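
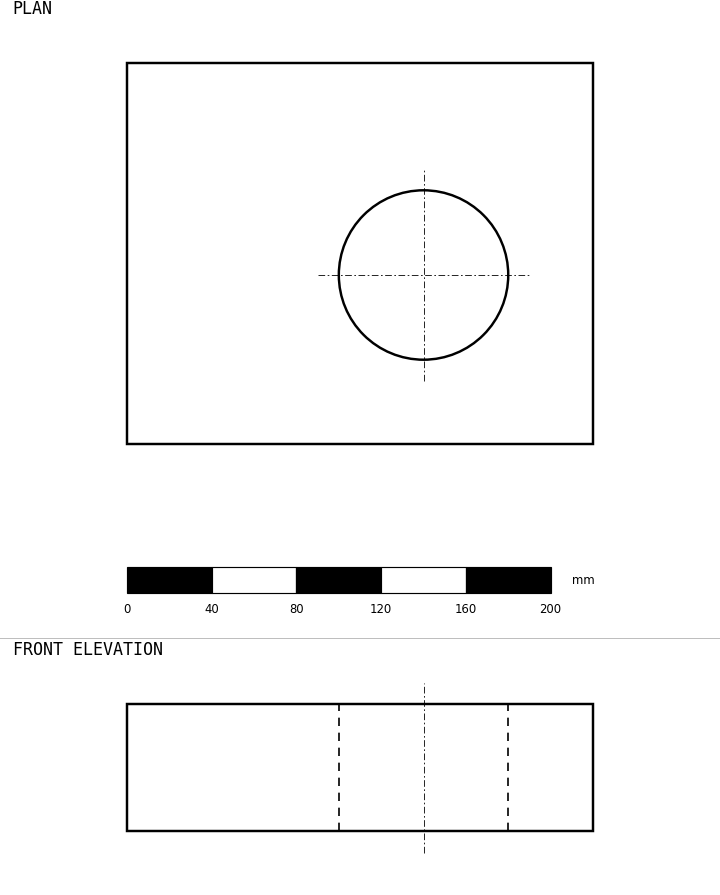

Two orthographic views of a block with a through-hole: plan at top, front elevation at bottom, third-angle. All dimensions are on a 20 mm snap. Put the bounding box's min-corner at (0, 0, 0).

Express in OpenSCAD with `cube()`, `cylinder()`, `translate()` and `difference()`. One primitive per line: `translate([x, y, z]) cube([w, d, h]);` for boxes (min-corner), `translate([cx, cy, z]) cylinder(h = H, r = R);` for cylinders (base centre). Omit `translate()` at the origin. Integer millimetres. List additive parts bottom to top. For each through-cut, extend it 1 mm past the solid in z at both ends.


difference() {
  cube([220, 180, 60]);
  translate([140, 80, -1]) cylinder(h = 62, r = 40);
}


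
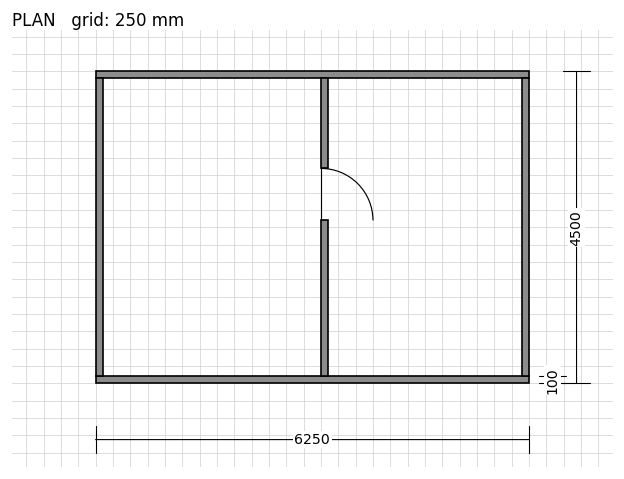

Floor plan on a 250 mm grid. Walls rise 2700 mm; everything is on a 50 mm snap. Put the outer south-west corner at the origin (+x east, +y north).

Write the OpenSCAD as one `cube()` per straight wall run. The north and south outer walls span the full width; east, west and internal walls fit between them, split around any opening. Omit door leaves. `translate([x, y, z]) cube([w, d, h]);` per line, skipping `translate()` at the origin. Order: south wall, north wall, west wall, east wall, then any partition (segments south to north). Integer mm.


cube([6250, 100, 2700]);
translate([0, 4400, 0]) cube([6250, 100, 2700]);
translate([0, 100, 0]) cube([100, 4300, 2700]);
translate([6150, 100, 0]) cube([100, 4300, 2700]);
translate([3250, 100, 0]) cube([100, 2250, 2700]);
translate([3250, 3100, 0]) cube([100, 1300, 2700]);


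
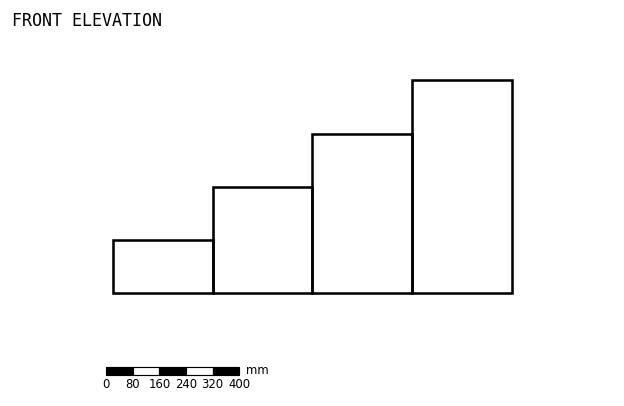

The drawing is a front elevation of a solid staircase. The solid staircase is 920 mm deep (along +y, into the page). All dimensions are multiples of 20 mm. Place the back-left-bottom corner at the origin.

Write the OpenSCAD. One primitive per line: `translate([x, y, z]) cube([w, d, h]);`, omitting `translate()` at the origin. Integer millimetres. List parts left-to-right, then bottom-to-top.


cube([300, 920, 160]);
translate([300, 0, 0]) cube([300, 920, 320]);
translate([600, 0, 0]) cube([300, 920, 480]);
translate([900, 0, 0]) cube([300, 920, 640]);


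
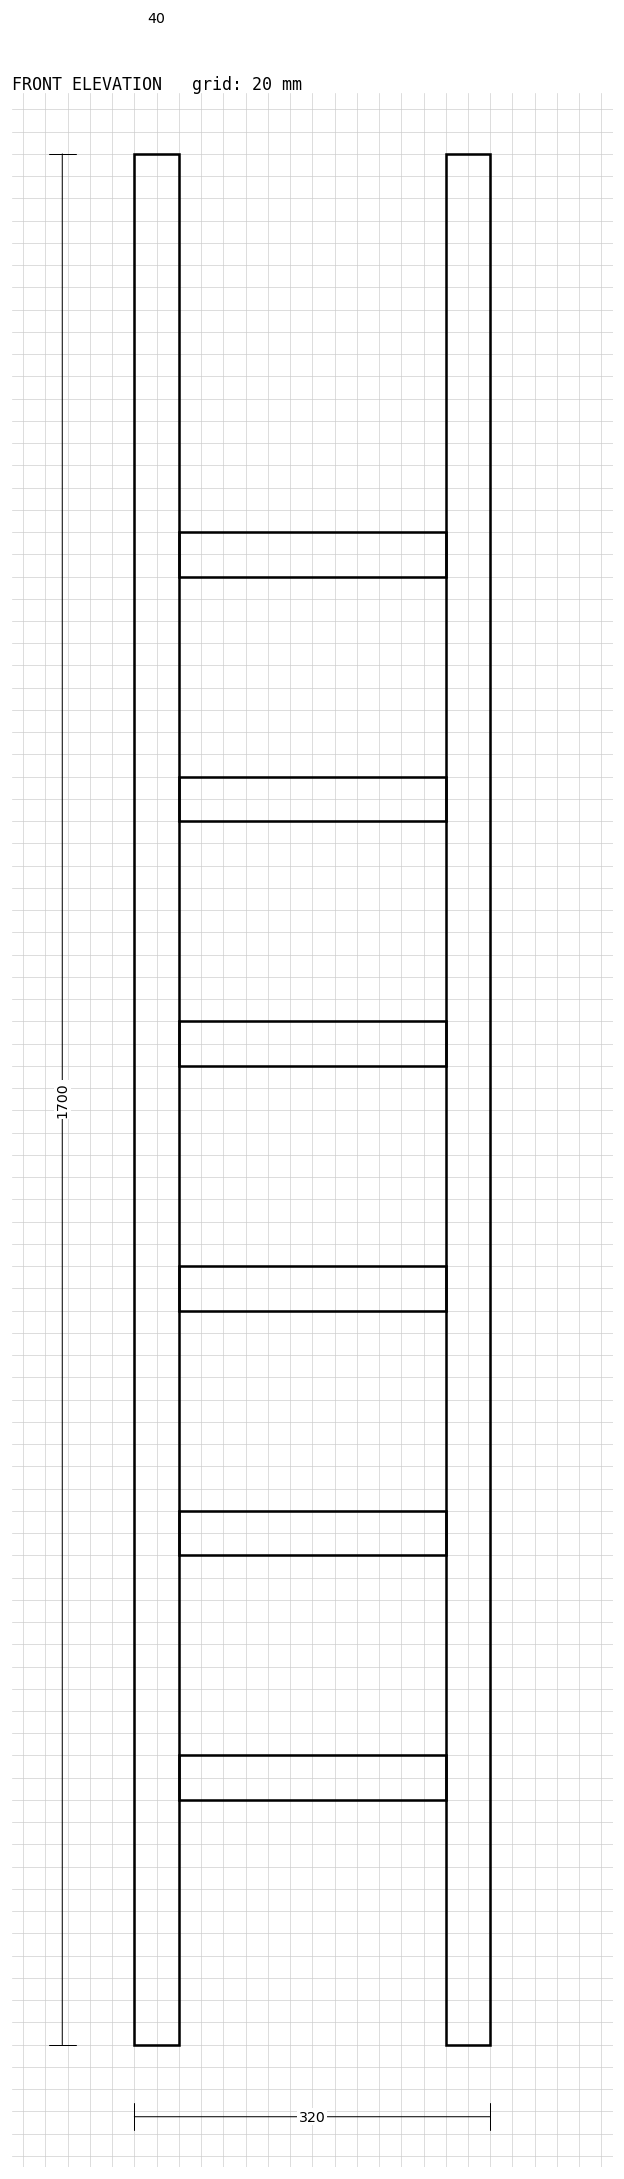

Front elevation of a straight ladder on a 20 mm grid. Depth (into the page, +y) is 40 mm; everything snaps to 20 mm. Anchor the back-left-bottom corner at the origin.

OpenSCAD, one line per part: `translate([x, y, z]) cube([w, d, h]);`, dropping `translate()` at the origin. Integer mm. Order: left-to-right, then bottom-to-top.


cube([40, 40, 1700]);
translate([40, 0, 220]) cube([240, 40, 40]);
translate([40, 0, 440]) cube([240, 40, 40]);
translate([40, 0, 660]) cube([240, 40, 40]);
translate([40, 0, 880]) cube([240, 40, 40]);
translate([40, 0, 1100]) cube([240, 40, 40]);
translate([40, 0, 1320]) cube([240, 40, 40]);
translate([280, 0, 0]) cube([40, 40, 1700]);


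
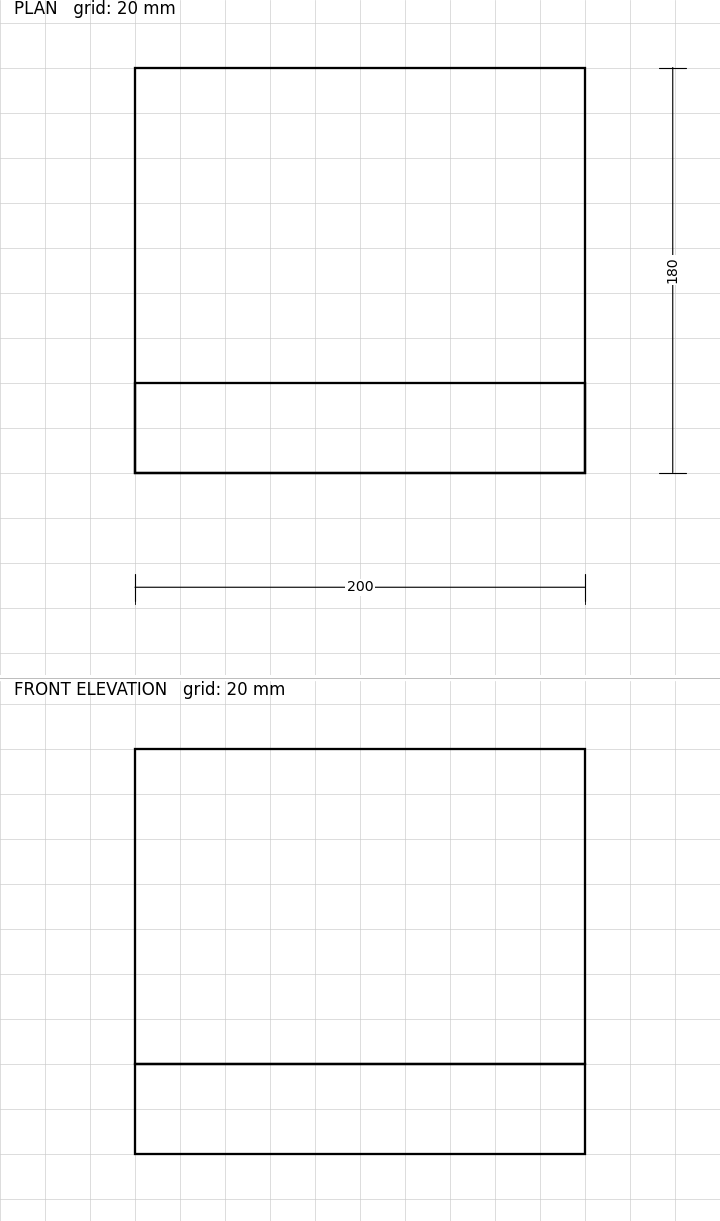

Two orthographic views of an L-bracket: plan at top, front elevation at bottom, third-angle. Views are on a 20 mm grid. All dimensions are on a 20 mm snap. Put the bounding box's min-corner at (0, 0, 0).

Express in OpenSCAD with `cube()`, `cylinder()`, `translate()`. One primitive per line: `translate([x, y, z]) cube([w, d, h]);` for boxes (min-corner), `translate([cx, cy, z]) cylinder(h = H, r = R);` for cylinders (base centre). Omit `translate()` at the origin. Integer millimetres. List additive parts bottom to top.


cube([200, 180, 40]);
translate([0, 0, 40]) cube([200, 40, 140]);


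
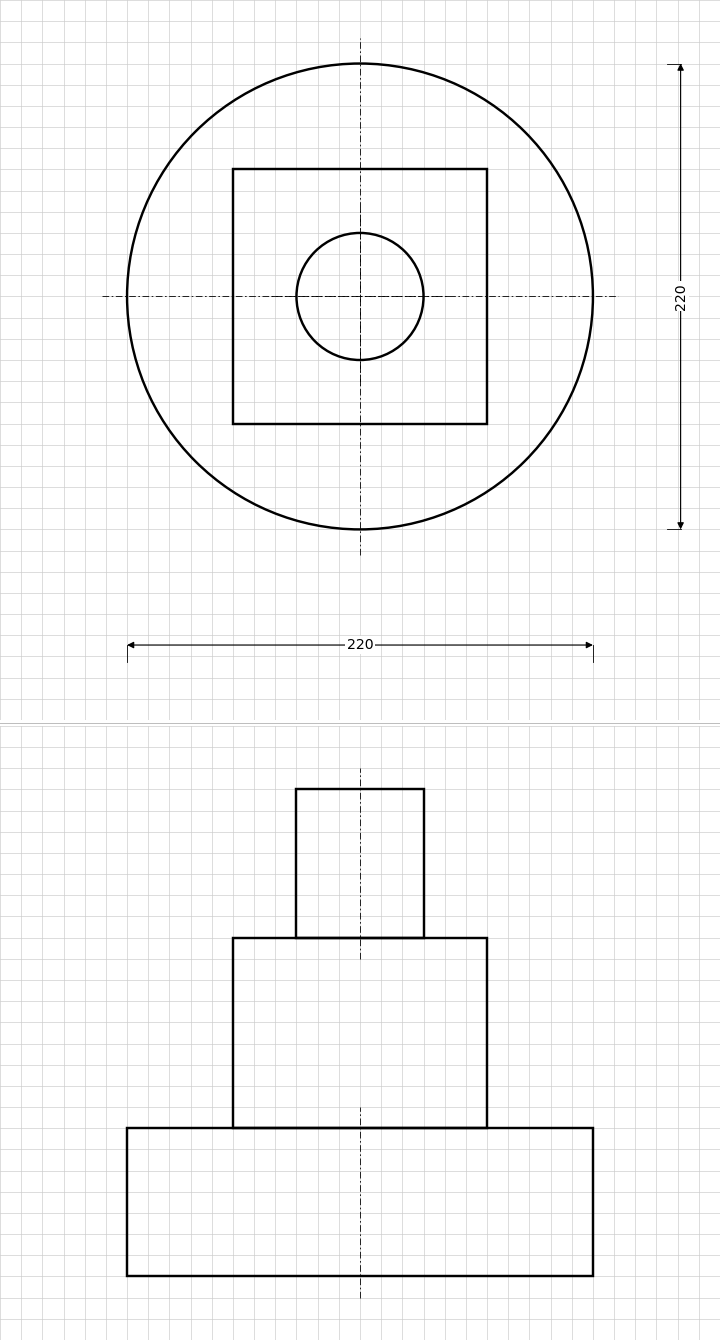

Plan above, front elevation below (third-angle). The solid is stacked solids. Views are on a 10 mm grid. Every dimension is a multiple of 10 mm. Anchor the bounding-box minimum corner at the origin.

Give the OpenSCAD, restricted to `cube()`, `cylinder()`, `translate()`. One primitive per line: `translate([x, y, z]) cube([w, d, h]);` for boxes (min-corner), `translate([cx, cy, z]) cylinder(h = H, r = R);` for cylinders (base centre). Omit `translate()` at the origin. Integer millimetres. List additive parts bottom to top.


translate([110, 110, 0]) cylinder(h = 70, r = 110);
translate([50, 50, 70]) cube([120, 120, 90]);
translate([110, 110, 160]) cylinder(h = 70, r = 30);


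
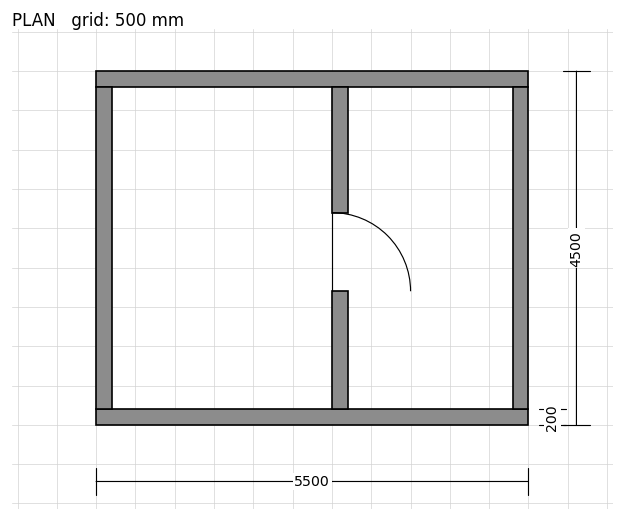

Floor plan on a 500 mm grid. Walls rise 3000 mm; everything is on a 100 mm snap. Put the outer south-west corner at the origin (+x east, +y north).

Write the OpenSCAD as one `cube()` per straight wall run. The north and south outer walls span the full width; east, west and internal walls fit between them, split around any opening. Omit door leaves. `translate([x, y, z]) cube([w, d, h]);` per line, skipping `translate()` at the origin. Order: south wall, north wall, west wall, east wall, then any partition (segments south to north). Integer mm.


cube([5500, 200, 3000]);
translate([0, 4300, 0]) cube([5500, 200, 3000]);
translate([0, 200, 0]) cube([200, 4100, 3000]);
translate([5300, 200, 0]) cube([200, 4100, 3000]);
translate([3000, 200, 0]) cube([200, 1500, 3000]);
translate([3000, 2700, 0]) cube([200, 1600, 3000]);


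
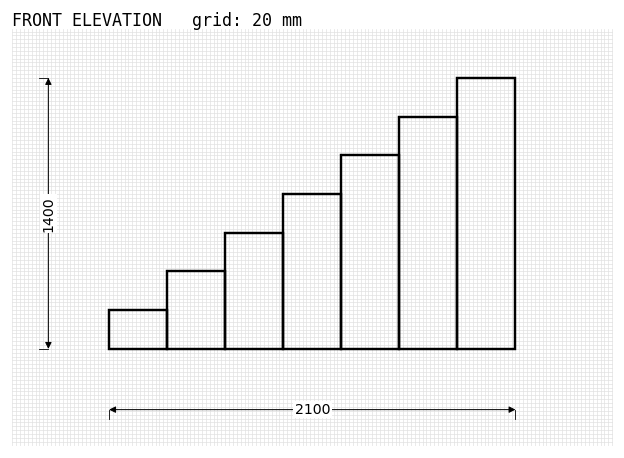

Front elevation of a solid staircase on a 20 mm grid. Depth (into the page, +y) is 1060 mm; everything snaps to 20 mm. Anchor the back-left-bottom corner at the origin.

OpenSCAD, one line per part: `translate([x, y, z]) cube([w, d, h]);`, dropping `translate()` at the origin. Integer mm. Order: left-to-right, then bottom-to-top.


cube([300, 1060, 200]);
translate([300, 0, 0]) cube([300, 1060, 400]);
translate([600, 0, 0]) cube([300, 1060, 600]);
translate([900, 0, 0]) cube([300, 1060, 800]);
translate([1200, 0, 0]) cube([300, 1060, 1000]);
translate([1500, 0, 0]) cube([300, 1060, 1200]);
translate([1800, 0, 0]) cube([300, 1060, 1400]);


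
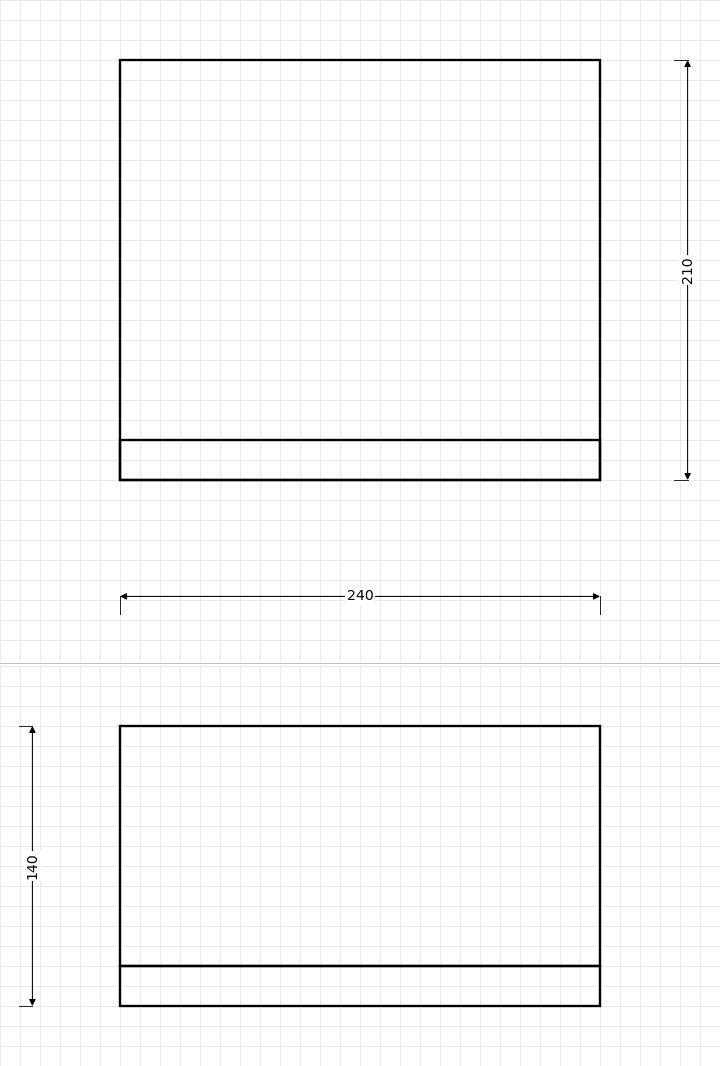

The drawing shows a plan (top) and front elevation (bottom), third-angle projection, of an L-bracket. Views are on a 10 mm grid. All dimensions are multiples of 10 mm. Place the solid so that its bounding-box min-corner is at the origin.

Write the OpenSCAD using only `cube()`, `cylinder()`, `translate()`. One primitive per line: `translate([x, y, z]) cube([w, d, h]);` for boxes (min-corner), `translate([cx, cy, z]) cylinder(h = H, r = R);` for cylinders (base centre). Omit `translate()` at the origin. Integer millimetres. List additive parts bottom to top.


cube([240, 210, 20]);
translate([0, 0, 20]) cube([240, 20, 120]);


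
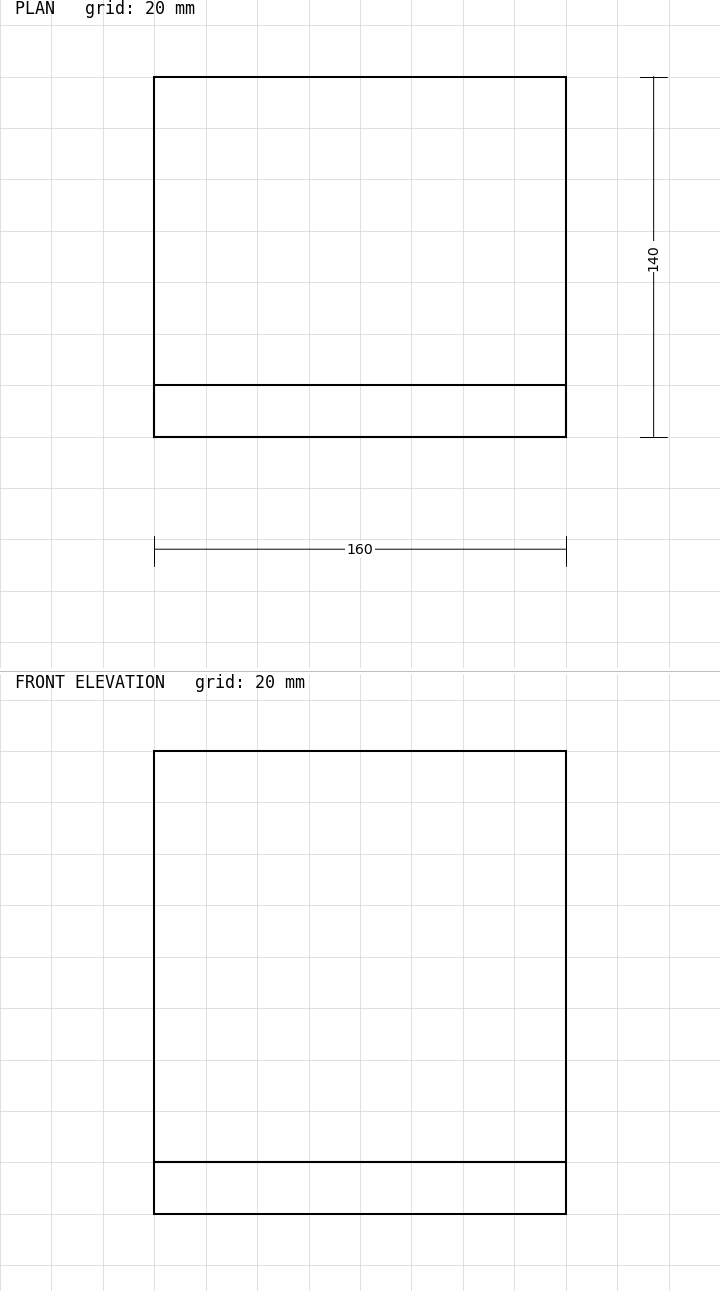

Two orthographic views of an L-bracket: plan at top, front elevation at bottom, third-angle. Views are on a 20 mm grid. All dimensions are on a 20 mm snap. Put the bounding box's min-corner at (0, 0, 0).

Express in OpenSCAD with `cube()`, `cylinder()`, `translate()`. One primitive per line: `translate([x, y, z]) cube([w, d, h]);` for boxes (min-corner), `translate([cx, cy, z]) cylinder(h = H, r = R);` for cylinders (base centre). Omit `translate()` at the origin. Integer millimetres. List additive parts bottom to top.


cube([160, 140, 20]);
translate([0, 0, 20]) cube([160, 20, 160]);


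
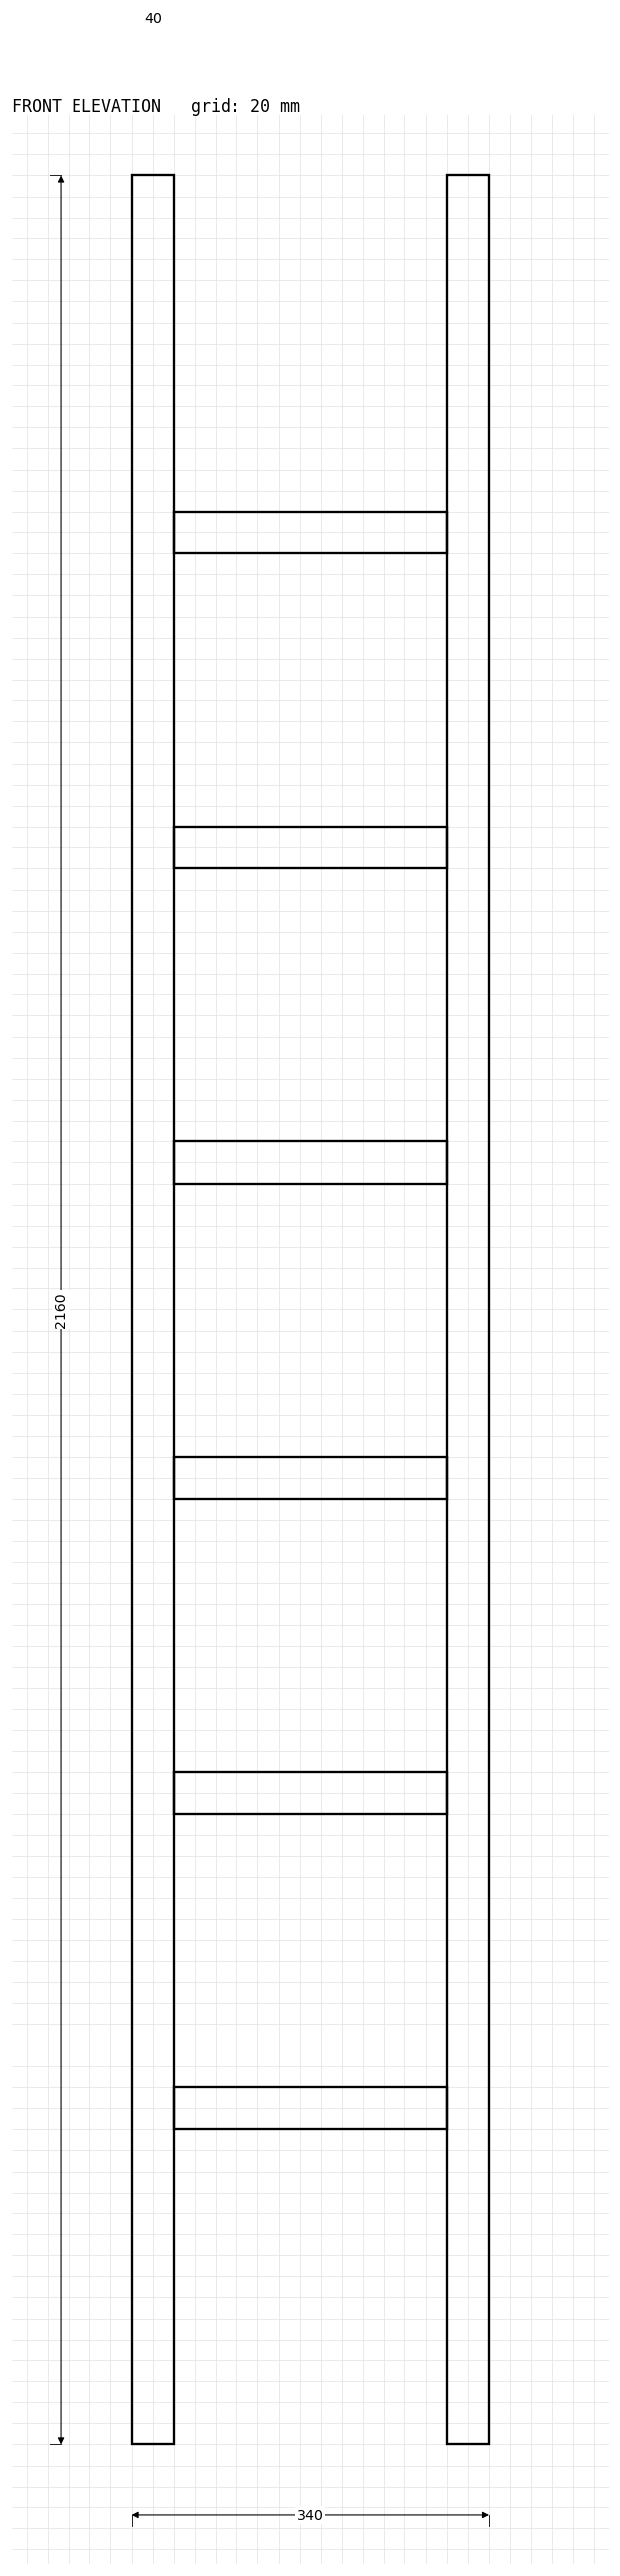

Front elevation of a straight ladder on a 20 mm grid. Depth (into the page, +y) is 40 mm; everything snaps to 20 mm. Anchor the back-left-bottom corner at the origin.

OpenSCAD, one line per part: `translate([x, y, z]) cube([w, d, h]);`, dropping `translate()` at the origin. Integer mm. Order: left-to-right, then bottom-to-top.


cube([40, 40, 2160]);
translate([40, 0, 300]) cube([260, 40, 40]);
translate([40, 0, 600]) cube([260, 40, 40]);
translate([40, 0, 900]) cube([260, 40, 40]);
translate([40, 0, 1200]) cube([260, 40, 40]);
translate([40, 0, 1500]) cube([260, 40, 40]);
translate([40, 0, 1800]) cube([260, 40, 40]);
translate([300, 0, 0]) cube([40, 40, 2160]);


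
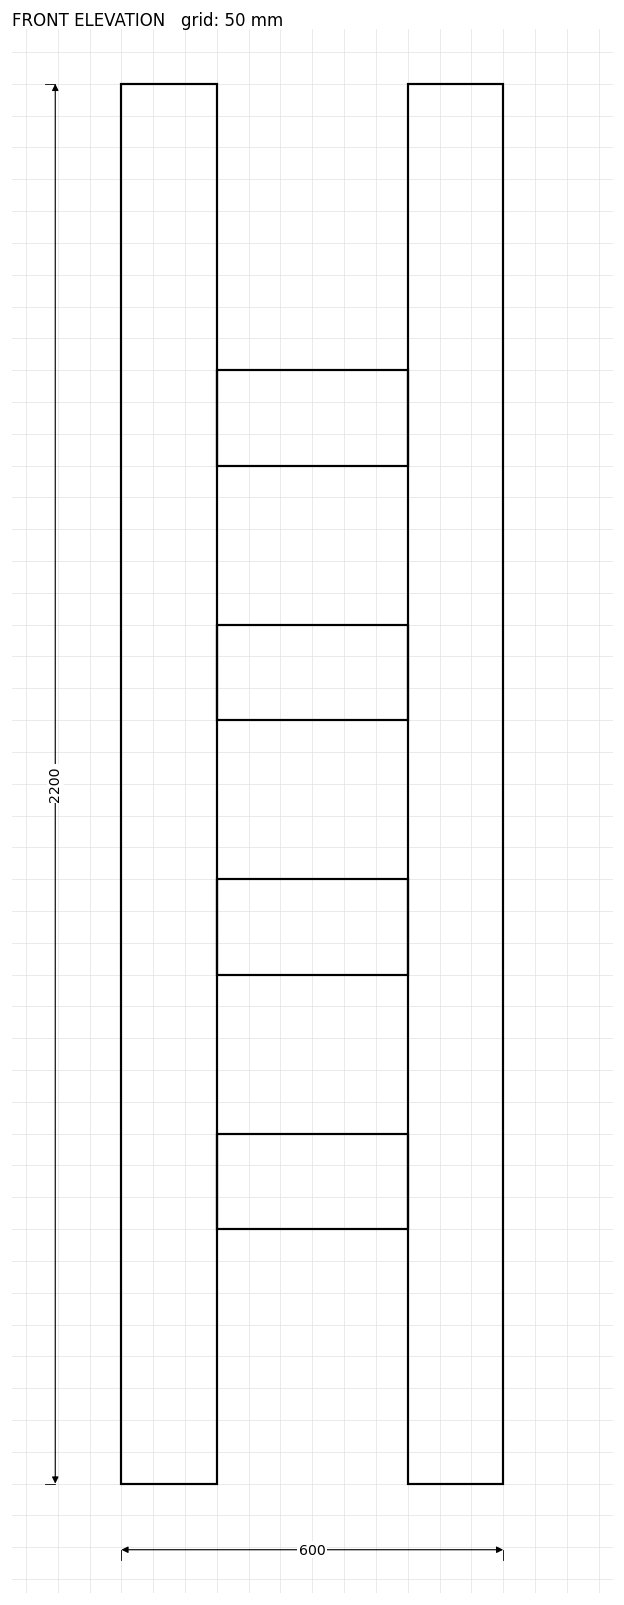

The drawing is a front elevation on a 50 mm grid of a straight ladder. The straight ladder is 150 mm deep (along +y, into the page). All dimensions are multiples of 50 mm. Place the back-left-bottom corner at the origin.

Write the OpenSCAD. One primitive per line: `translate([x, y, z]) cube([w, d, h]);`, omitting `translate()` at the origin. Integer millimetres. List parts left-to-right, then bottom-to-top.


cube([150, 150, 2200]);
translate([150, 0, 400]) cube([300, 150, 150]);
translate([150, 0, 800]) cube([300, 150, 150]);
translate([150, 0, 1200]) cube([300, 150, 150]);
translate([150, 0, 1600]) cube([300, 150, 150]);
translate([450, 0, 0]) cube([150, 150, 2200]);


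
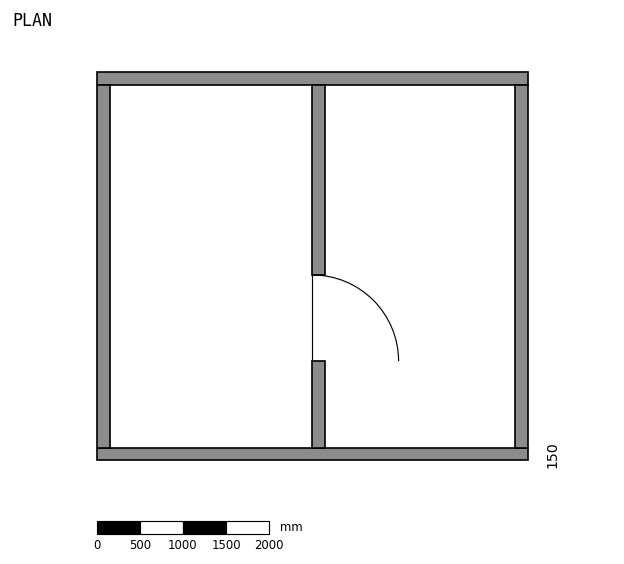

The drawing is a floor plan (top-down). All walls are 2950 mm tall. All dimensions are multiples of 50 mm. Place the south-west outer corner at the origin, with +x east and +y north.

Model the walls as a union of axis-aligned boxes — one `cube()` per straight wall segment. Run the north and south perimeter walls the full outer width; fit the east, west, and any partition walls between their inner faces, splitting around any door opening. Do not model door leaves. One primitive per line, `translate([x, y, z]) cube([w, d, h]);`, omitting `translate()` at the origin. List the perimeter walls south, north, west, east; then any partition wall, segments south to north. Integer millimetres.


cube([5000, 150, 2950]);
translate([0, 4350, 0]) cube([5000, 150, 2950]);
translate([0, 150, 0]) cube([150, 4200, 2950]);
translate([4850, 150, 0]) cube([150, 4200, 2950]);
translate([2500, 150, 0]) cube([150, 1000, 2950]);
translate([2500, 2150, 0]) cube([150, 2200, 2950]);


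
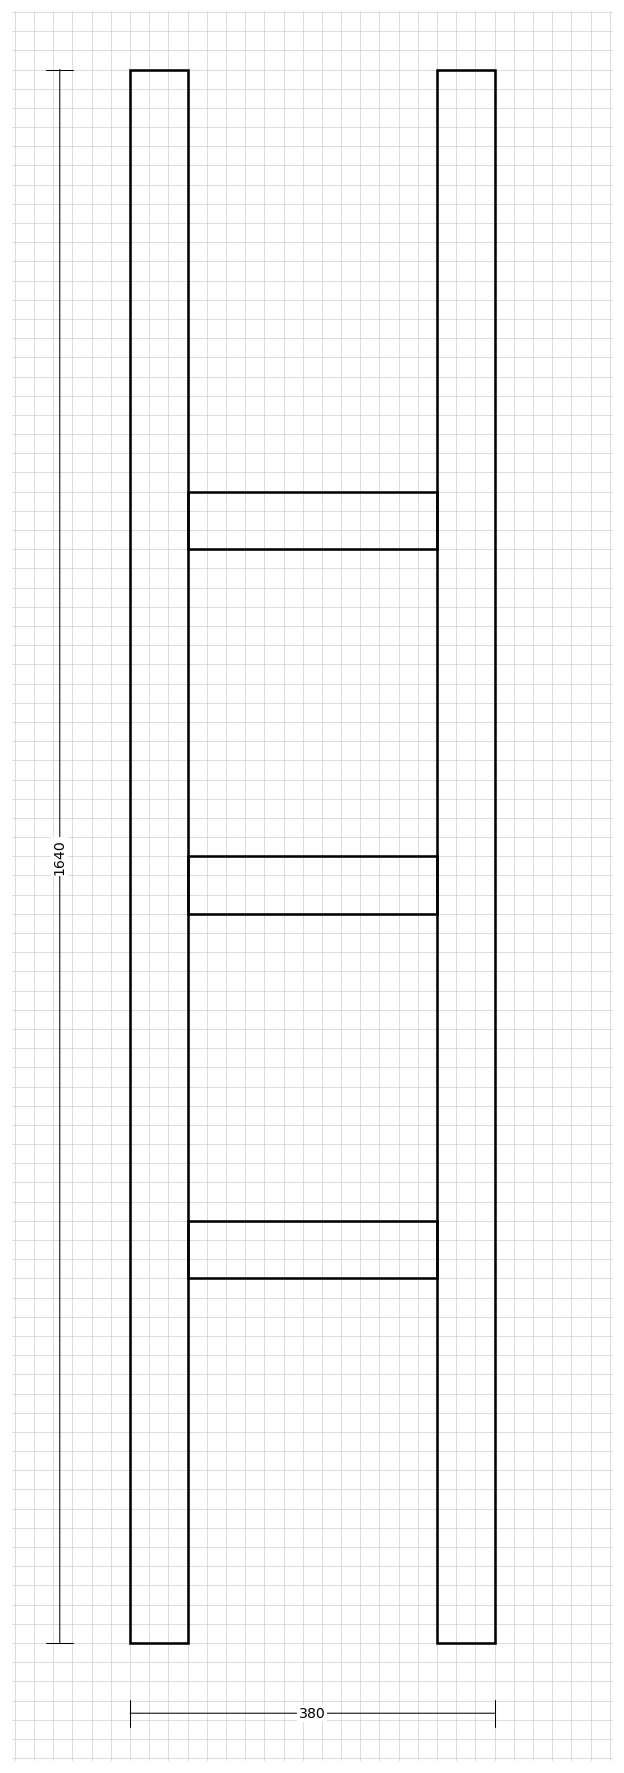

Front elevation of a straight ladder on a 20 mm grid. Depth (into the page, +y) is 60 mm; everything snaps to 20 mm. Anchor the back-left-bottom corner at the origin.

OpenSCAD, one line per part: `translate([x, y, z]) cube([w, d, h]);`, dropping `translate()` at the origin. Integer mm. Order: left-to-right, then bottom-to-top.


cube([60, 60, 1640]);
translate([60, 0, 380]) cube([260, 60, 60]);
translate([60, 0, 760]) cube([260, 60, 60]);
translate([60, 0, 1140]) cube([260, 60, 60]);
translate([320, 0, 0]) cube([60, 60, 1640]);


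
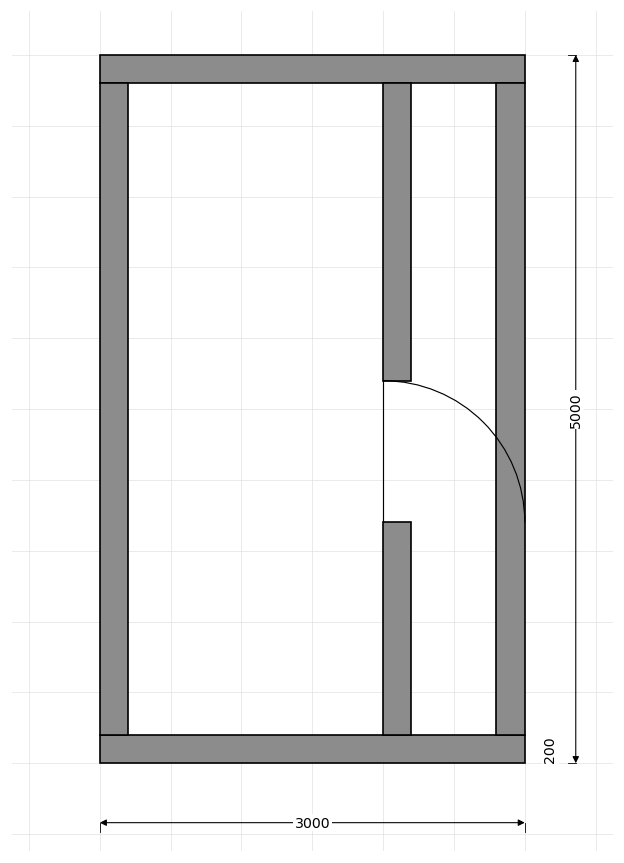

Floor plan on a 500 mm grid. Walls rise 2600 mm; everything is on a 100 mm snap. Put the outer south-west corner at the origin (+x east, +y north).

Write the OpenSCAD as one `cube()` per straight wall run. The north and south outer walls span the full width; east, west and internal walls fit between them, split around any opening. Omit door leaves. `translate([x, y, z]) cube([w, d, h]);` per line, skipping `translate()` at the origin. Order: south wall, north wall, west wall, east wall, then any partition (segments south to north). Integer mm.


cube([3000, 200, 2600]);
translate([0, 4800, 0]) cube([3000, 200, 2600]);
translate([0, 200, 0]) cube([200, 4600, 2600]);
translate([2800, 200, 0]) cube([200, 4600, 2600]);
translate([2000, 200, 0]) cube([200, 1500, 2600]);
translate([2000, 2700, 0]) cube([200, 2100, 2600]);


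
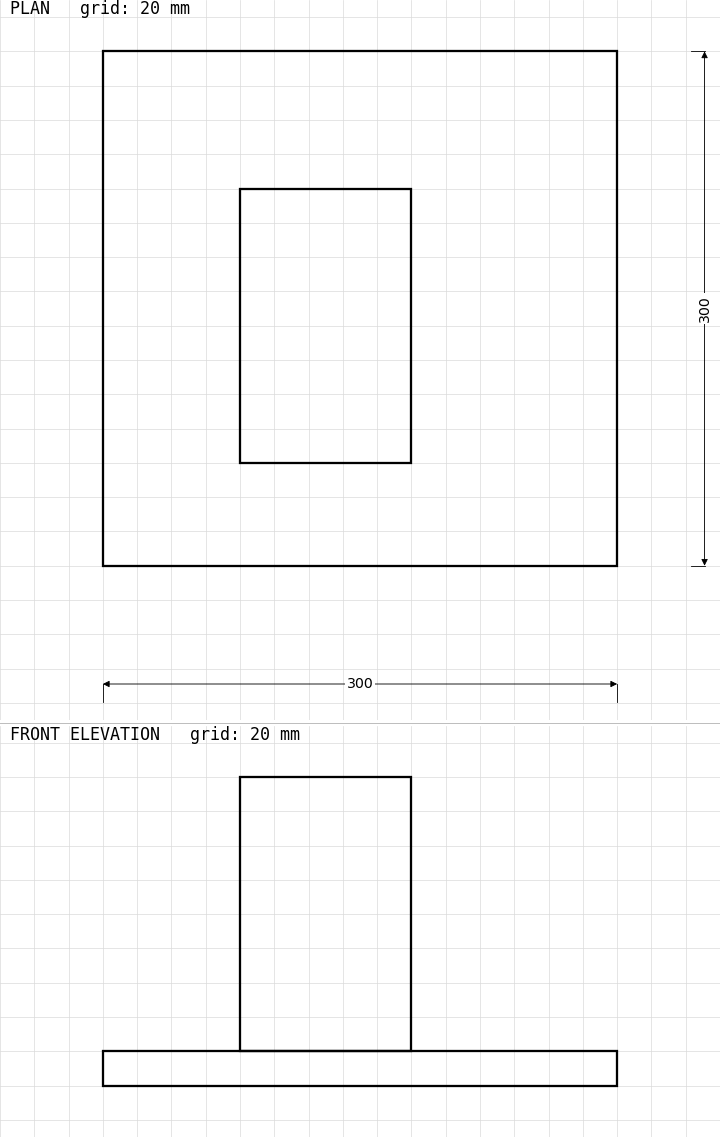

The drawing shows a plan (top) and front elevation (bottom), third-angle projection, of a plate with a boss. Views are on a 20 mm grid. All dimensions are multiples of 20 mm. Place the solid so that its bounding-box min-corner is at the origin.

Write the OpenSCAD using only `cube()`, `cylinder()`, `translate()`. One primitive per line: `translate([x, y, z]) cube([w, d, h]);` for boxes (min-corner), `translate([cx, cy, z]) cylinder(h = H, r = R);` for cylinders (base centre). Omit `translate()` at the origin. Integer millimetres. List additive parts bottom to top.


cube([300, 300, 20]);
translate([80, 60, 20]) cube([100, 160, 160]);


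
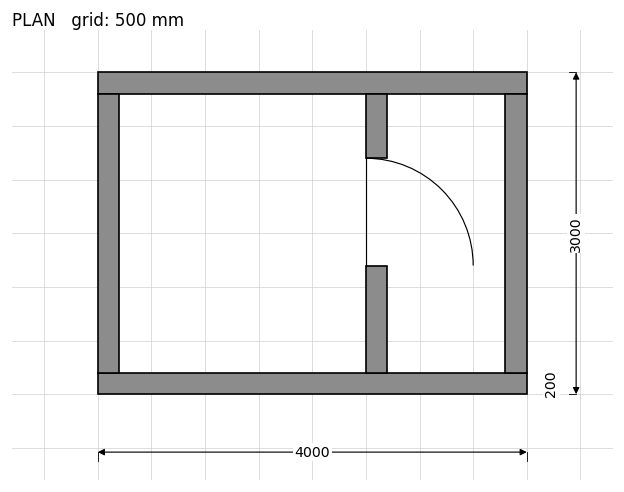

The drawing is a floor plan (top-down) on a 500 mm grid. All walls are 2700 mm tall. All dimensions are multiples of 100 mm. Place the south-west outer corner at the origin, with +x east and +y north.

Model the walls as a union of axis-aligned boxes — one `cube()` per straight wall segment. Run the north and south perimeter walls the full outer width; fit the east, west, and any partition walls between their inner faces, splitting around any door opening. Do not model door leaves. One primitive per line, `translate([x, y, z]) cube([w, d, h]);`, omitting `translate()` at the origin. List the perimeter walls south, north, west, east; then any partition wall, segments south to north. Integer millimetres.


cube([4000, 200, 2700]);
translate([0, 2800, 0]) cube([4000, 200, 2700]);
translate([0, 200, 0]) cube([200, 2600, 2700]);
translate([3800, 200, 0]) cube([200, 2600, 2700]);
translate([2500, 200, 0]) cube([200, 1000, 2700]);
translate([2500, 2200, 0]) cube([200, 600, 2700]);


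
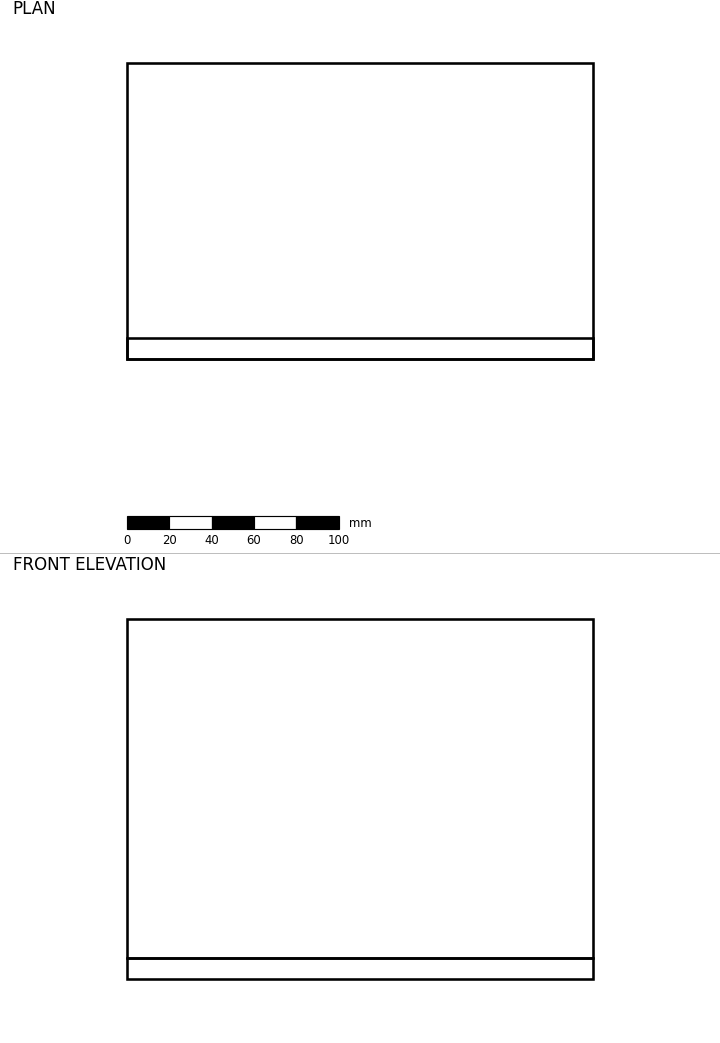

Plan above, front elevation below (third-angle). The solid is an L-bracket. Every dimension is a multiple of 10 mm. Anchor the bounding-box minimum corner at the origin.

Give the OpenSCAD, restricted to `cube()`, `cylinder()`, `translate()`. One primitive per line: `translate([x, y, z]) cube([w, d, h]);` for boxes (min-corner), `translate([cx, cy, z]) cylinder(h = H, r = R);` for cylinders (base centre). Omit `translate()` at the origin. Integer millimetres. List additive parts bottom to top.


cube([220, 140, 10]);
translate([0, 0, 10]) cube([220, 10, 160]);


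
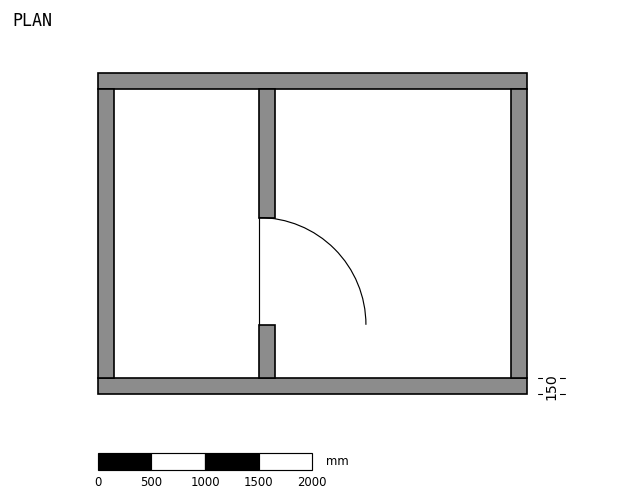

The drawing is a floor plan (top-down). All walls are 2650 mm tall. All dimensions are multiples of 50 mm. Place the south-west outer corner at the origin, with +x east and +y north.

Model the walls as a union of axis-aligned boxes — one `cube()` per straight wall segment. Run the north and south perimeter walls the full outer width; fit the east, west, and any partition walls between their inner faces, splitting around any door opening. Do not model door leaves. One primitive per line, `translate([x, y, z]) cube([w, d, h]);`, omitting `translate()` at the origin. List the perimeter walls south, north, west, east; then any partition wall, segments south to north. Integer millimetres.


cube([4000, 150, 2650]);
translate([0, 2850, 0]) cube([4000, 150, 2650]);
translate([0, 150, 0]) cube([150, 2700, 2650]);
translate([3850, 150, 0]) cube([150, 2700, 2650]);
translate([1500, 150, 0]) cube([150, 500, 2650]);
translate([1500, 1650, 0]) cube([150, 1200, 2650]);


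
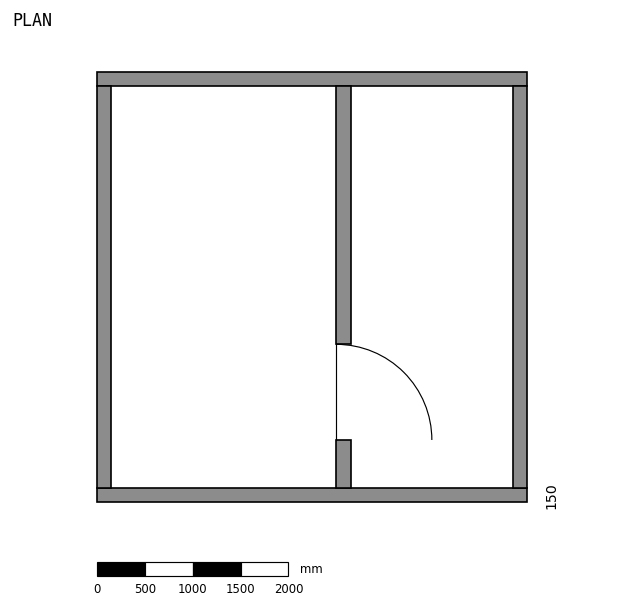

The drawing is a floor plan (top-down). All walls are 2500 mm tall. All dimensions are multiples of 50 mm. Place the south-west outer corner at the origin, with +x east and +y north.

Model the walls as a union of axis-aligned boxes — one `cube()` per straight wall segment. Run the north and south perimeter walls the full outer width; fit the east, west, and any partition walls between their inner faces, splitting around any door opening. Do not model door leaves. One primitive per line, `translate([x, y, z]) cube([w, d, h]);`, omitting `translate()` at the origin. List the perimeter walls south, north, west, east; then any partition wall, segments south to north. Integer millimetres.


cube([4500, 150, 2500]);
translate([0, 4350, 0]) cube([4500, 150, 2500]);
translate([0, 150, 0]) cube([150, 4200, 2500]);
translate([4350, 150, 0]) cube([150, 4200, 2500]);
translate([2500, 150, 0]) cube([150, 500, 2500]);
translate([2500, 1650, 0]) cube([150, 2700, 2500]);


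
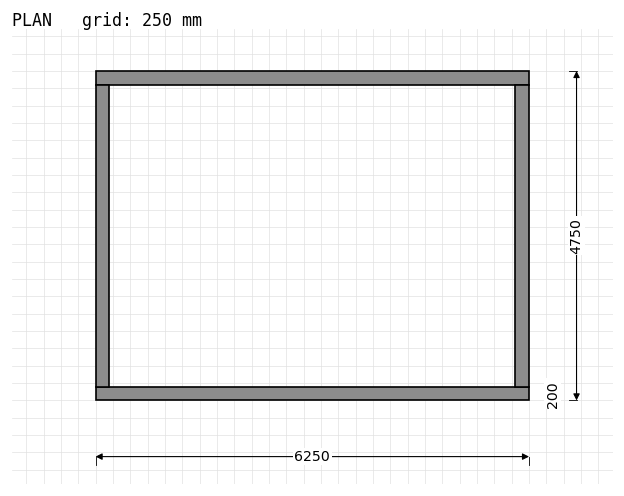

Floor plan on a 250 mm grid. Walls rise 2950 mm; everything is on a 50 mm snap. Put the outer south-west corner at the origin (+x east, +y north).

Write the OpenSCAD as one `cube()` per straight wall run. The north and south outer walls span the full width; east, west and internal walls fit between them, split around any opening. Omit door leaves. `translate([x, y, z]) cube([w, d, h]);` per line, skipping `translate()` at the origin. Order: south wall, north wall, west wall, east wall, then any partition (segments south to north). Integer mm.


cube([6250, 200, 2950]);
translate([0, 4550, 0]) cube([6250, 200, 2950]);
translate([0, 200, 0]) cube([200, 4350, 2950]);
translate([6050, 200, 0]) cube([200, 4350, 2950]);


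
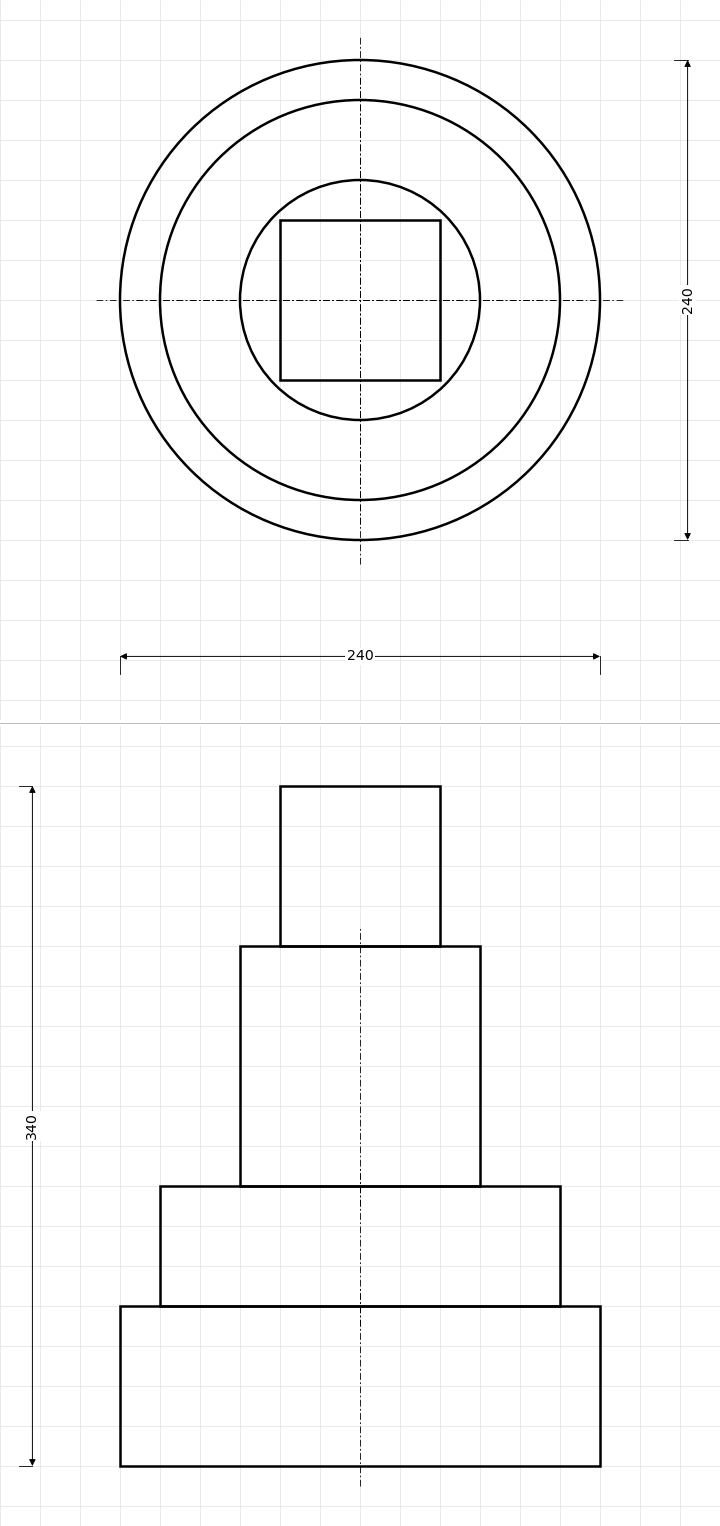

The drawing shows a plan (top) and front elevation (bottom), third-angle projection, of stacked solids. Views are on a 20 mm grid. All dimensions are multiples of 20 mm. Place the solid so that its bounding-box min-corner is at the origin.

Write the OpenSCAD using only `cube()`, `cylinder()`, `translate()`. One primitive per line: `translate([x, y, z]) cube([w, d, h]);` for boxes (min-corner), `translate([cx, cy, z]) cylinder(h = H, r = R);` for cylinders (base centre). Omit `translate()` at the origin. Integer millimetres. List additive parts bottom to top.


translate([120, 120, 0]) cylinder(h = 80, r = 120);
translate([120, 120, 80]) cylinder(h = 60, r = 100);
translate([120, 120, 140]) cylinder(h = 120, r = 60);
translate([80, 80, 260]) cube([80, 80, 80]);


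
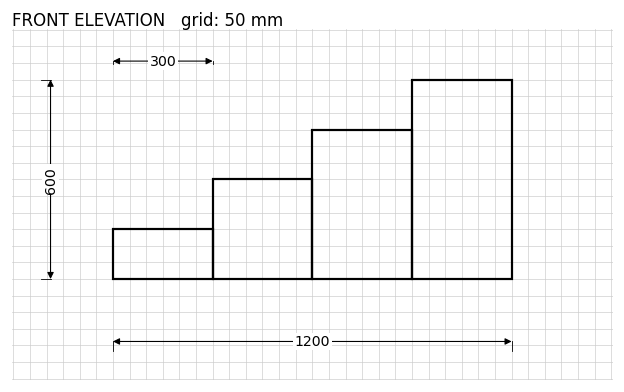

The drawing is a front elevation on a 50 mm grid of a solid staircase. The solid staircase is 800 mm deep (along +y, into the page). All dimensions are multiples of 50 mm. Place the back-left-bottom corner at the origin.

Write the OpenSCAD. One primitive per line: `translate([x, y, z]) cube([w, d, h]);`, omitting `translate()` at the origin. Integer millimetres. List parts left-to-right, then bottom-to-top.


cube([300, 800, 150]);
translate([300, 0, 0]) cube([300, 800, 300]);
translate([600, 0, 0]) cube([300, 800, 450]);
translate([900, 0, 0]) cube([300, 800, 600]);


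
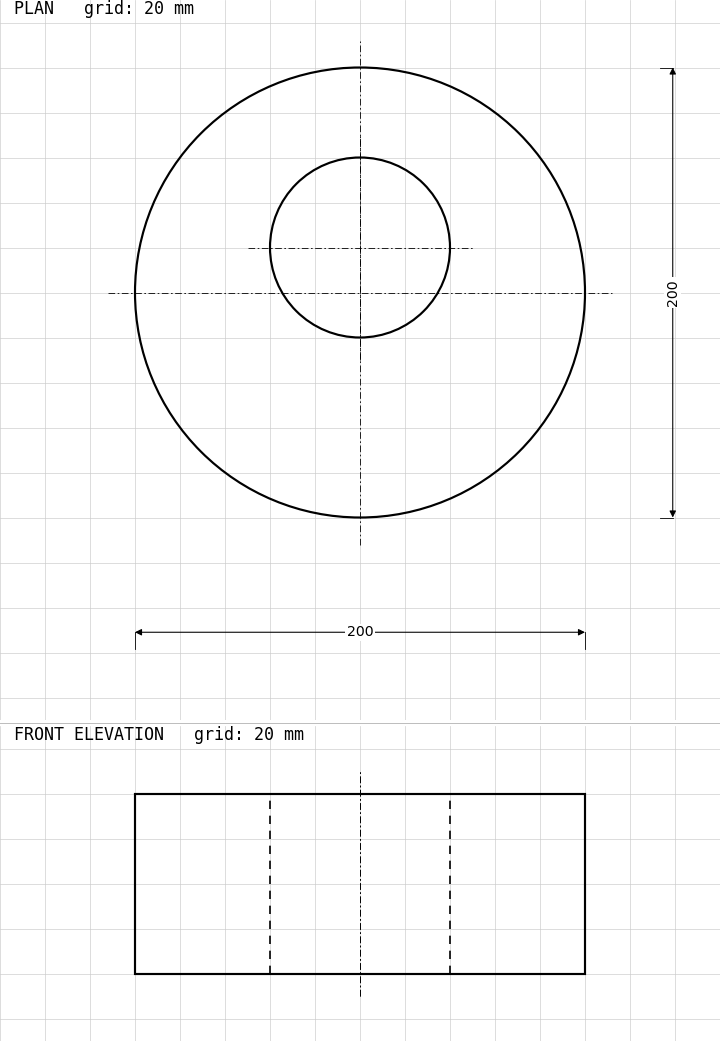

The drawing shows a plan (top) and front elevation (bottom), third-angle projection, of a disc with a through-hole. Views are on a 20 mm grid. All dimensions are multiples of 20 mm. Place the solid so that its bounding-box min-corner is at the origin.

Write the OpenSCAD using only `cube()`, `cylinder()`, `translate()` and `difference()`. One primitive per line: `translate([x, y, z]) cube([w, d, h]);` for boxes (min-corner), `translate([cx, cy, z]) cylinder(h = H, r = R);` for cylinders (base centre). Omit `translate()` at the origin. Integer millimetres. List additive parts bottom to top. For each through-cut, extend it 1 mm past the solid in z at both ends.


difference() {
  translate([100, 100, 0]) cylinder(h = 80, r = 100);
  translate([100, 120, -1]) cylinder(h = 82, r = 40);
}


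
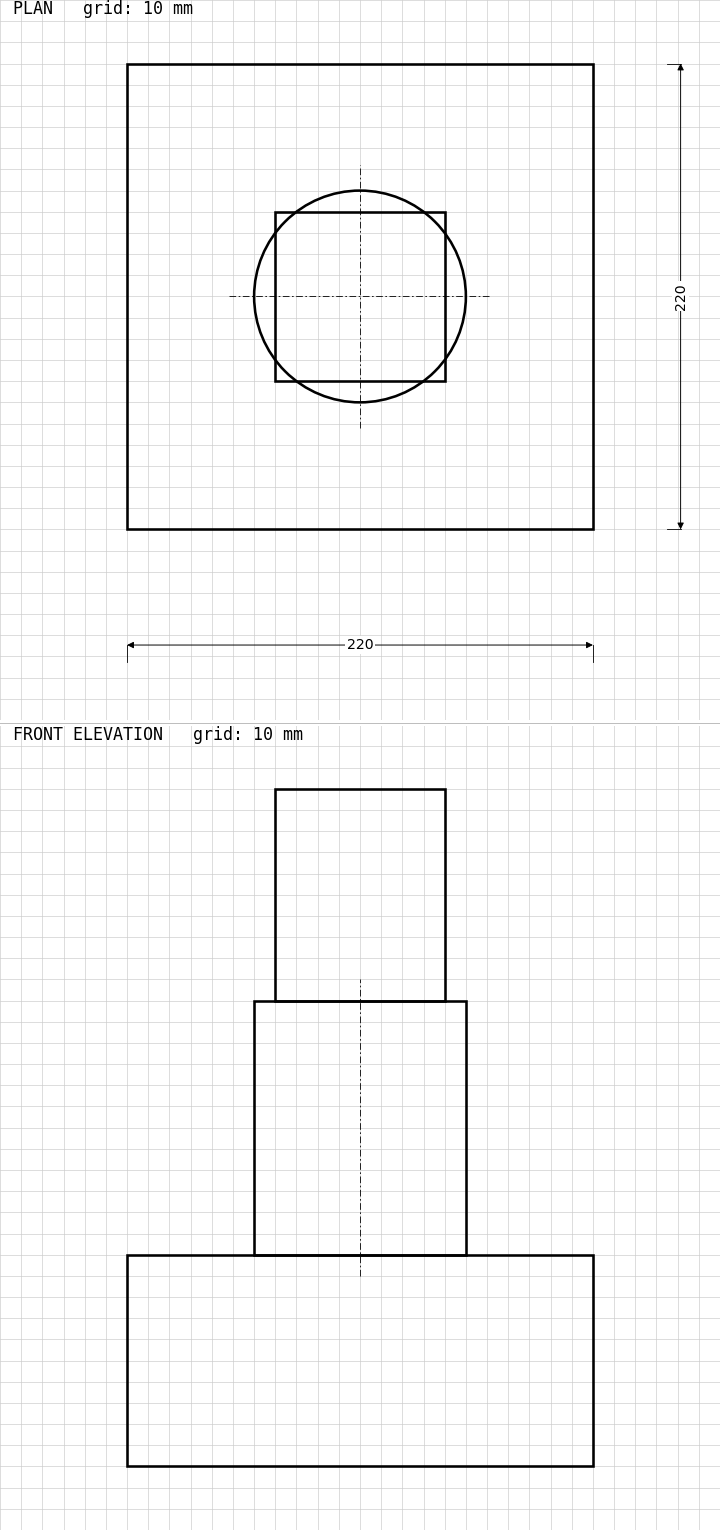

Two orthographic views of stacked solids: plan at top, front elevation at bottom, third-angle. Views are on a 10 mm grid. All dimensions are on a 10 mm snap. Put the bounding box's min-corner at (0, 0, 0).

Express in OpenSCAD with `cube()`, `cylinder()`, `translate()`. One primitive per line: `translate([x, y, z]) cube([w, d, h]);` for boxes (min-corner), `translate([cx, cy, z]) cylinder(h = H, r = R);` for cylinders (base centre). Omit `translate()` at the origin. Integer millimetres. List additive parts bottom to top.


cube([220, 220, 100]);
translate([110, 110, 100]) cylinder(h = 120, r = 50);
translate([70, 70, 220]) cube([80, 80, 100]);


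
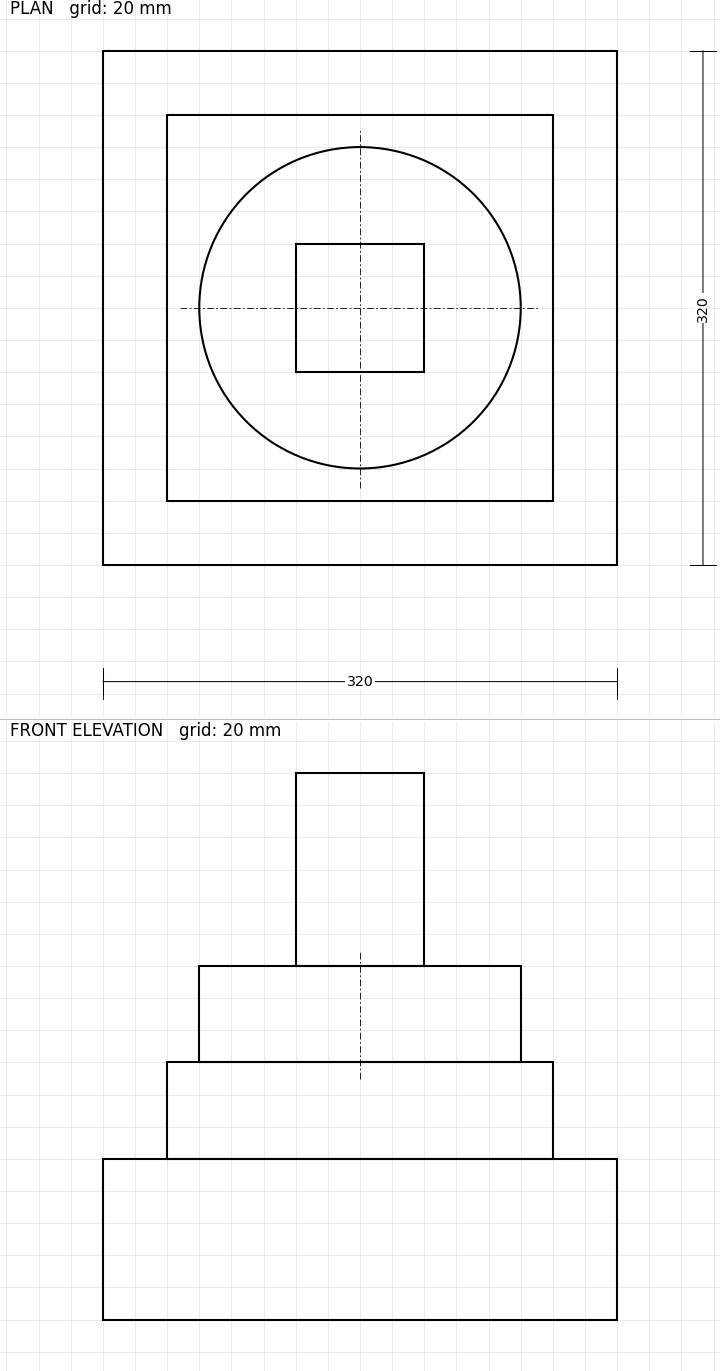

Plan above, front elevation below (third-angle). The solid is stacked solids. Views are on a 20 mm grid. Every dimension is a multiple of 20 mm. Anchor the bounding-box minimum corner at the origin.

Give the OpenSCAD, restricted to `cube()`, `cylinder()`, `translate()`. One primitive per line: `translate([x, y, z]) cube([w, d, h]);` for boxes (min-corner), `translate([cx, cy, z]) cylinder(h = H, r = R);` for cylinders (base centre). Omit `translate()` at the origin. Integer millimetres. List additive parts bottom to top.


cube([320, 320, 100]);
translate([40, 40, 100]) cube([240, 240, 60]);
translate([160, 160, 160]) cylinder(h = 60, r = 100);
translate([120, 120, 220]) cube([80, 80, 120]);


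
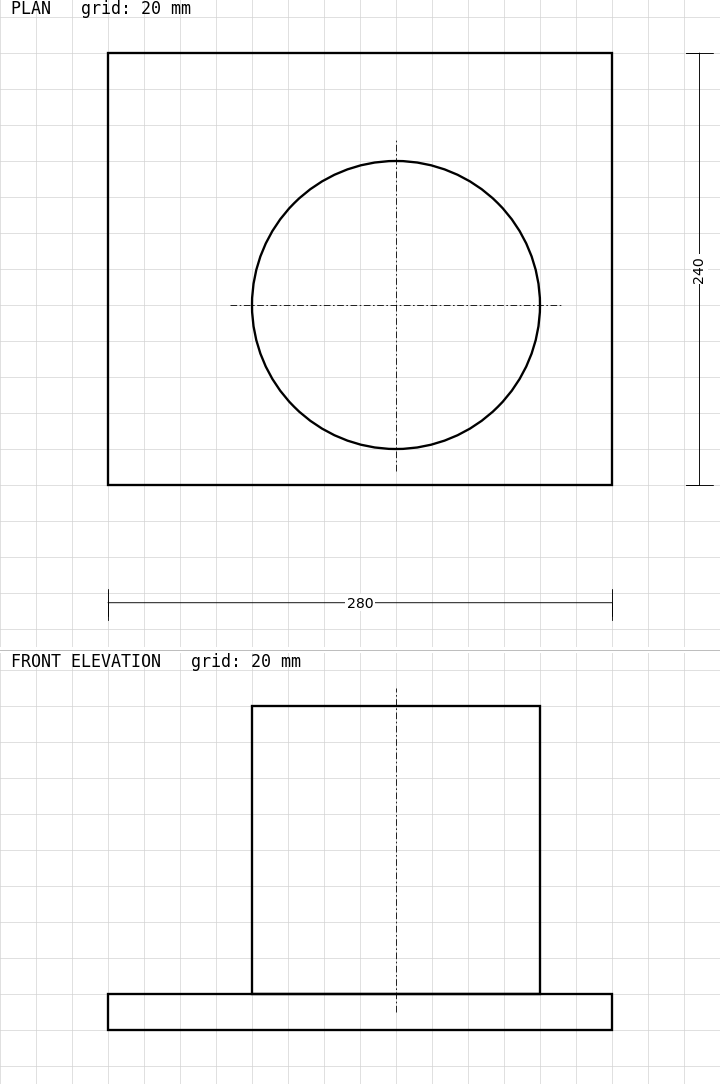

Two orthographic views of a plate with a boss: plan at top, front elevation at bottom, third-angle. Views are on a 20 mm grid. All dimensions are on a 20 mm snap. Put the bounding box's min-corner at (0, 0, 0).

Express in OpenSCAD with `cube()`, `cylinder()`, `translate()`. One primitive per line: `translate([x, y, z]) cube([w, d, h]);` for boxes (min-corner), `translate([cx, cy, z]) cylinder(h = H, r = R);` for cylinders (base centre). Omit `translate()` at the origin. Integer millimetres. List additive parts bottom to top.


cube([280, 240, 20]);
translate([160, 100, 20]) cylinder(h = 160, r = 80);


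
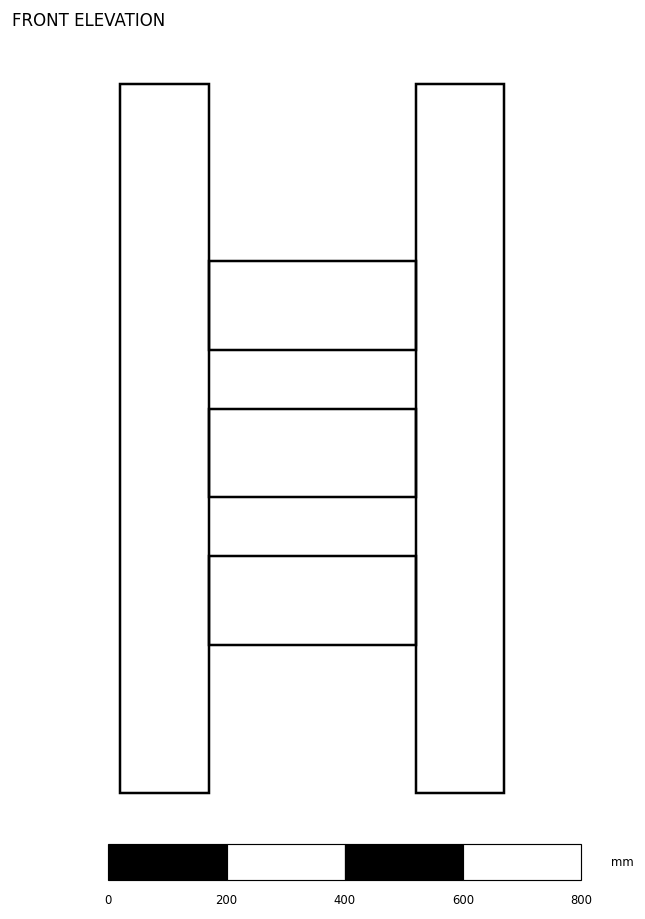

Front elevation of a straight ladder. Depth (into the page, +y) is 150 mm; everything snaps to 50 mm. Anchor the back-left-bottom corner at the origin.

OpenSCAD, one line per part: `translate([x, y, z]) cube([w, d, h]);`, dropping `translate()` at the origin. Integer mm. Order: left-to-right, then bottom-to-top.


cube([150, 150, 1200]);
translate([150, 0, 250]) cube([350, 150, 150]);
translate([150, 0, 500]) cube([350, 150, 150]);
translate([150, 0, 750]) cube([350, 150, 150]);
translate([500, 0, 0]) cube([150, 150, 1200]);


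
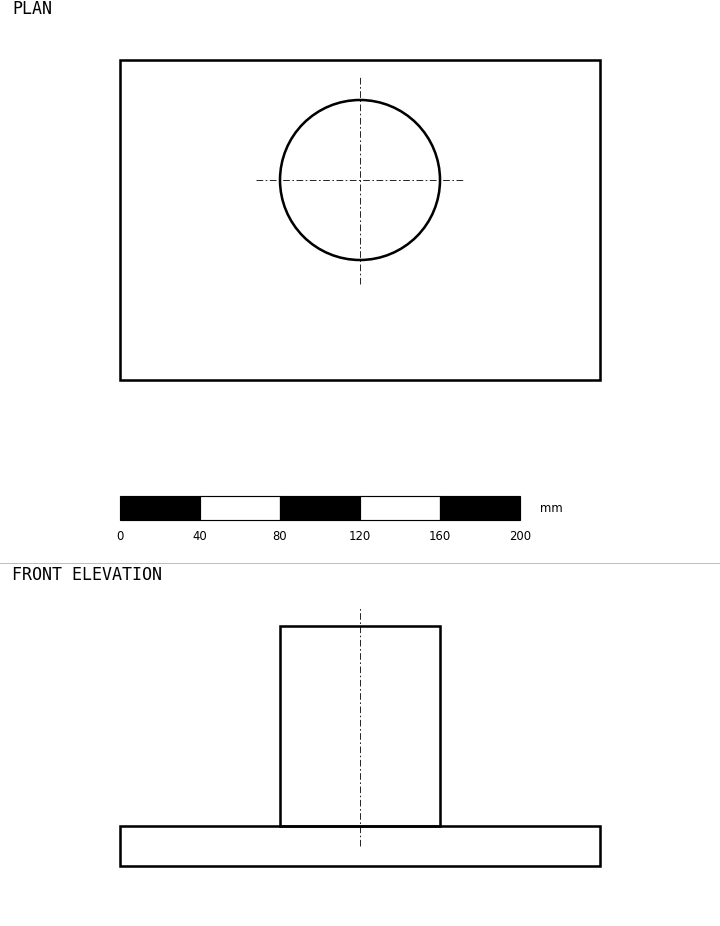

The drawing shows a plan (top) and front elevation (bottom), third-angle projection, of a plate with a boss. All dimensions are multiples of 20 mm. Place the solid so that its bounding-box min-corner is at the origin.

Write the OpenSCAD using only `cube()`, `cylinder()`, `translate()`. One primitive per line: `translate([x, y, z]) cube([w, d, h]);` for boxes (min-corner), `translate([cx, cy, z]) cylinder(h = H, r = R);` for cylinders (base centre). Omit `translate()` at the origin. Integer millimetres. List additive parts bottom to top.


cube([240, 160, 20]);
translate([120, 100, 20]) cylinder(h = 100, r = 40);


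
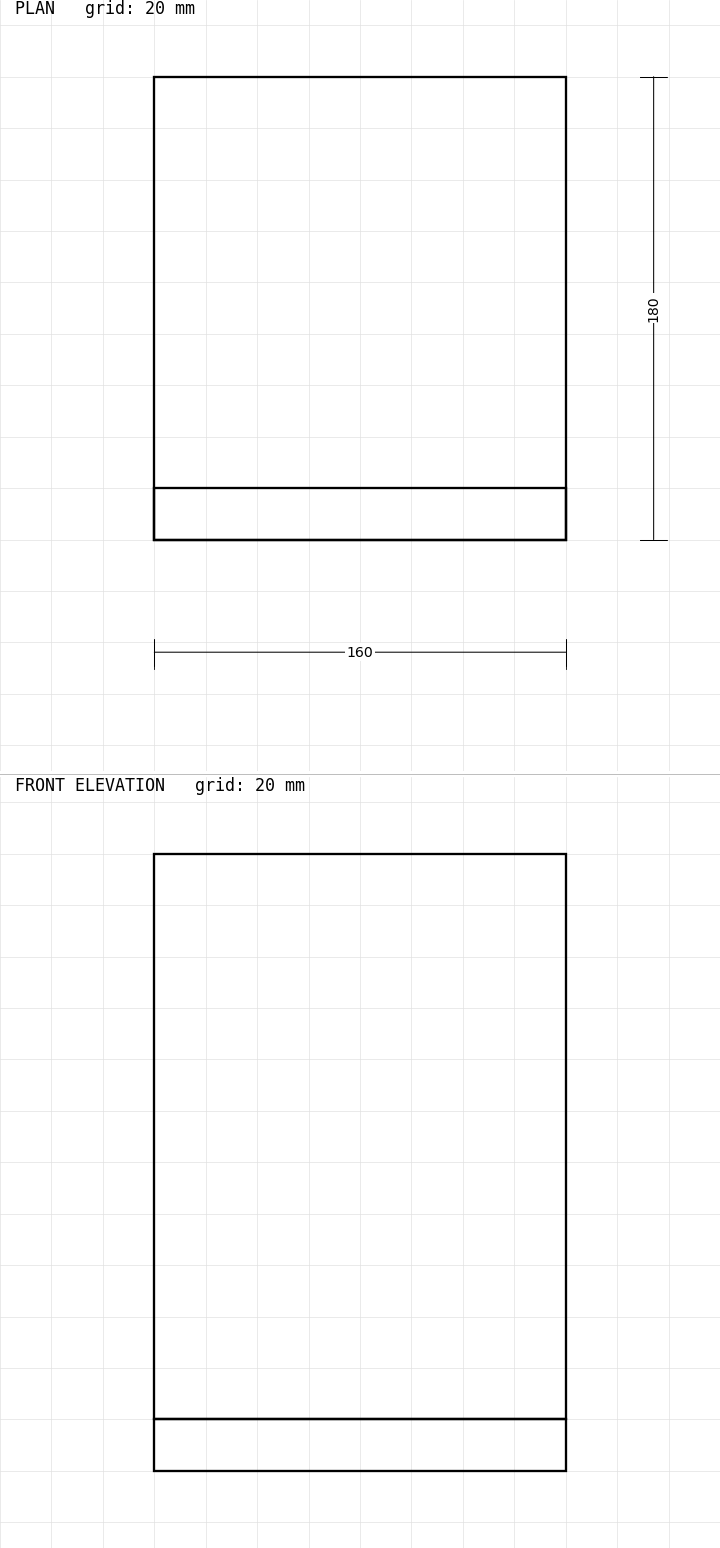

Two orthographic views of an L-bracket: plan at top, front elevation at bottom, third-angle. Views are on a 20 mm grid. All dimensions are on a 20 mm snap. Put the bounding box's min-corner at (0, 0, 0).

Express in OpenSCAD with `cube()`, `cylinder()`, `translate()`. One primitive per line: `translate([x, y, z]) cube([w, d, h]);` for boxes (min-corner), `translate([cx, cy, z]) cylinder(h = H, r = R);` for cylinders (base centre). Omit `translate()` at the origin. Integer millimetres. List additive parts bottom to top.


cube([160, 180, 20]);
translate([0, 0, 20]) cube([160, 20, 220]);


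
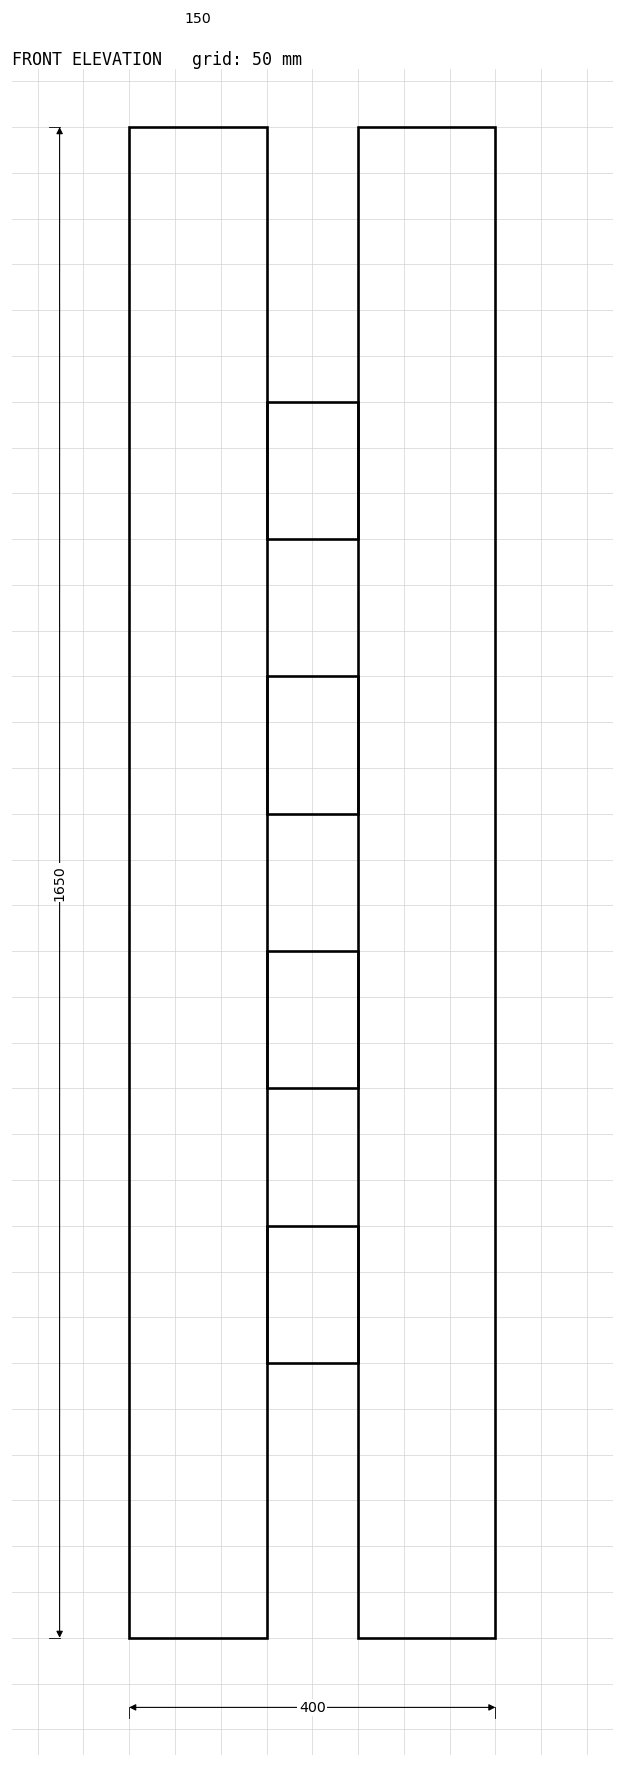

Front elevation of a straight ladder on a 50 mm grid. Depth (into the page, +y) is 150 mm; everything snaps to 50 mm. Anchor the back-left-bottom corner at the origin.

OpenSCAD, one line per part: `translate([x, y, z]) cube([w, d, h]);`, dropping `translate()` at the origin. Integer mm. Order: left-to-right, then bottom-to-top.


cube([150, 150, 1650]);
translate([150, 0, 300]) cube([100, 150, 150]);
translate([150, 0, 600]) cube([100, 150, 150]);
translate([150, 0, 900]) cube([100, 150, 150]);
translate([150, 0, 1200]) cube([100, 150, 150]);
translate([250, 0, 0]) cube([150, 150, 1650]);


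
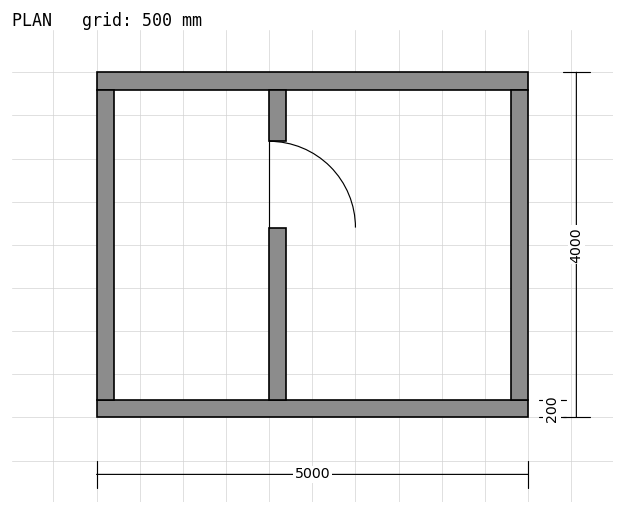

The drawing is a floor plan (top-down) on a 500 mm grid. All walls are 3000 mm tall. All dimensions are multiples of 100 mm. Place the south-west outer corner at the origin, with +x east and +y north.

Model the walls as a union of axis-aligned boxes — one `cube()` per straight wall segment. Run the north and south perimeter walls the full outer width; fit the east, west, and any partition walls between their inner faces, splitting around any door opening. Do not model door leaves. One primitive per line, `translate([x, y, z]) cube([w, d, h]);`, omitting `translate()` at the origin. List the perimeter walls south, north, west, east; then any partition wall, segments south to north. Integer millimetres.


cube([5000, 200, 3000]);
translate([0, 3800, 0]) cube([5000, 200, 3000]);
translate([0, 200, 0]) cube([200, 3600, 3000]);
translate([4800, 200, 0]) cube([200, 3600, 3000]);
translate([2000, 200, 0]) cube([200, 2000, 3000]);
translate([2000, 3200, 0]) cube([200, 600, 3000]);
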